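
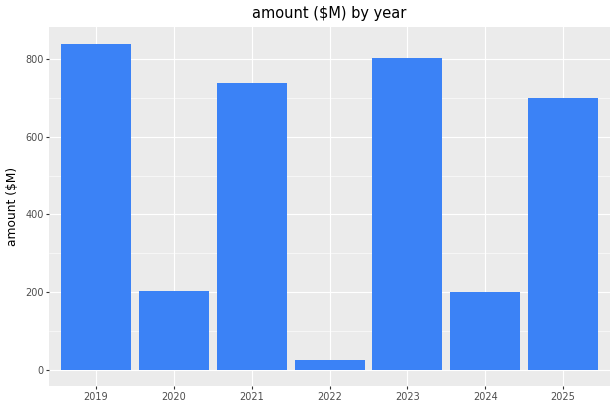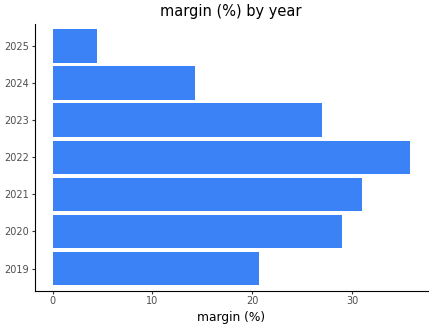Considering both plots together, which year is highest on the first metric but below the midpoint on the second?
Chart 2 median margin (%) ≈ 25; below-median years: 2019, 2024, 2025. Among those, 2019 has the highest amount ($M) (≈ 800).

2019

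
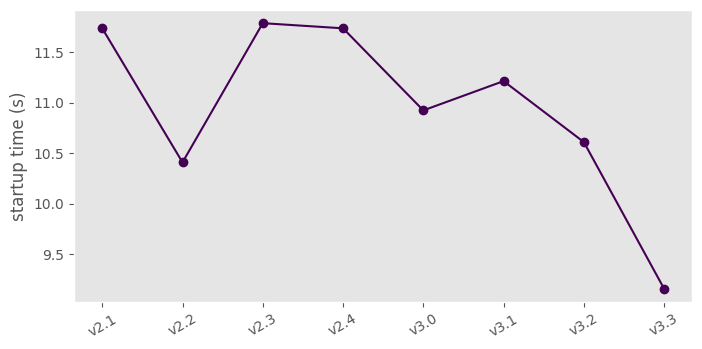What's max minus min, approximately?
≈ 3.0

Max v2.3 ≈ 12.0, min v3.3 ≈ 9.0; range ≈ 3.0.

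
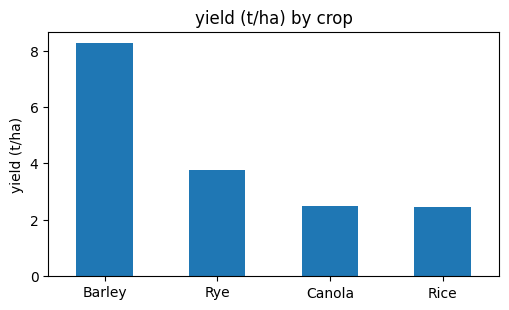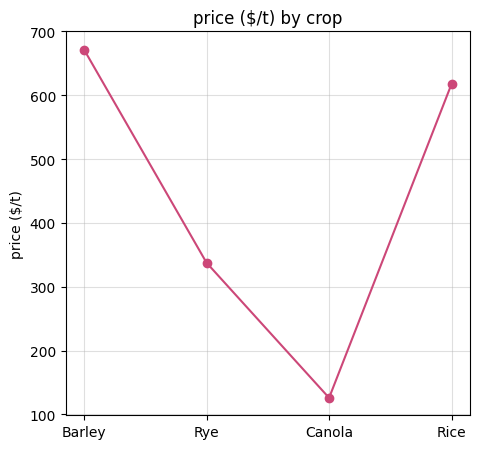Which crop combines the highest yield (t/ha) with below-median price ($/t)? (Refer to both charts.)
Rye

Chart 2 median price ($/t) ≈ 500; below-median crops: Rye, Canola. Among those, Rye has the highest yield (t/ha) (≈ 4).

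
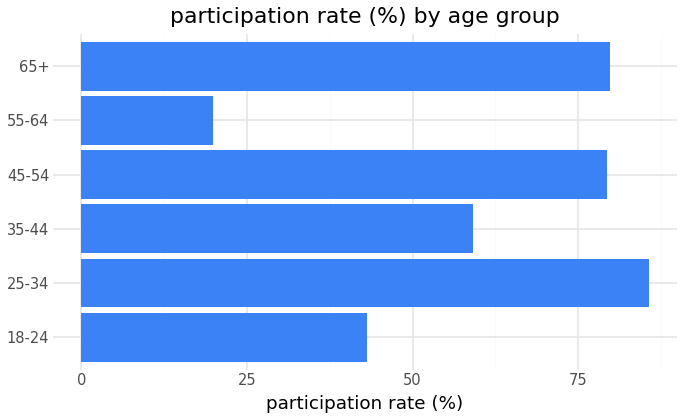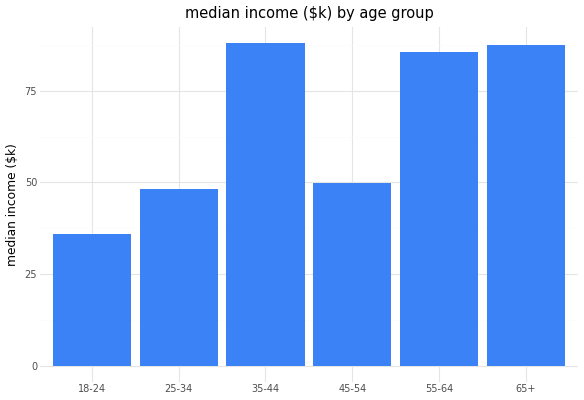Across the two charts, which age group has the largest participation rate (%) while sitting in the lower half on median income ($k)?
Chart 2 median median income ($k) ≈ 70; below-median age groups: 18-24, 25-34, 45-54. Among those, 25-34 has the highest participation rate (%) (≈ 90).

25-34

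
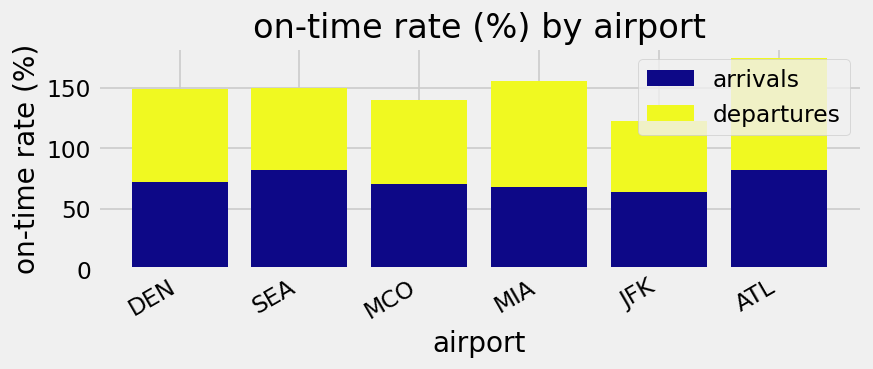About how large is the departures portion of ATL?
≈ 100

departures top ≈ 180, bottom ≈ 80; segment ≈ 100.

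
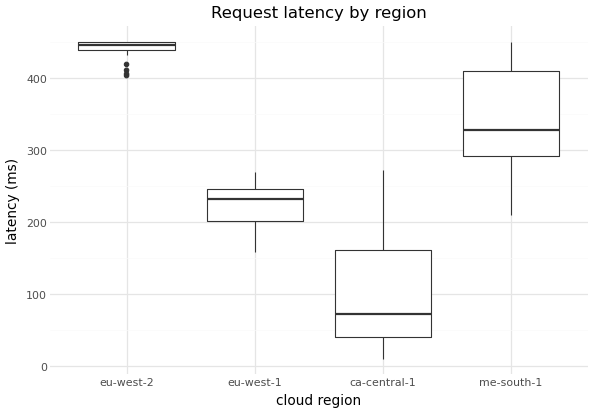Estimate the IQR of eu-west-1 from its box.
Q3 ≈ 250, Q1 ≈ 200; IQR ≈ 50.

≈ 50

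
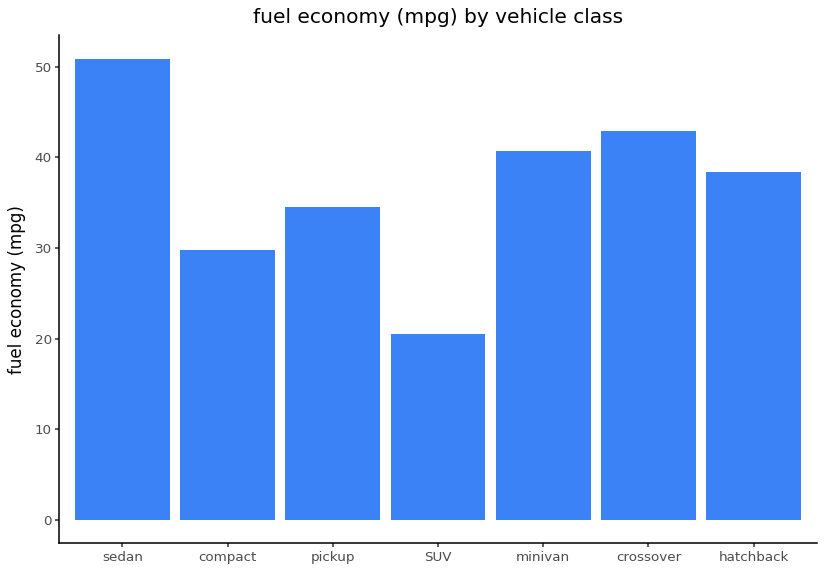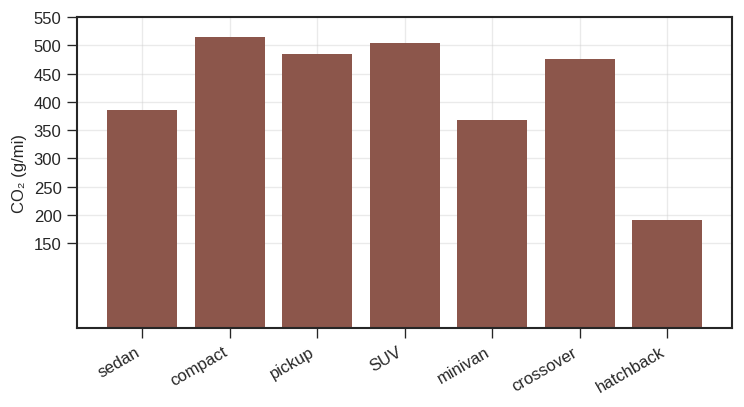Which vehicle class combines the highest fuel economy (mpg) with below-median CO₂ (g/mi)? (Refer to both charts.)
sedan

Chart 2 median CO₂ (g/mi) ≈ 500; below-median vehicle classes: sedan, minivan, hatchback. Among those, sedan has the highest fuel economy (mpg) (≈ 50).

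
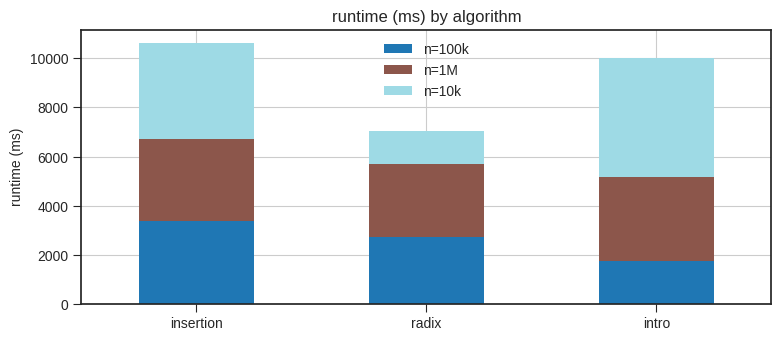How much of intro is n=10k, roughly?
n=10k top ≈ 10000, bottom ≈ 5000; segment ≈ 5000.

≈ 5000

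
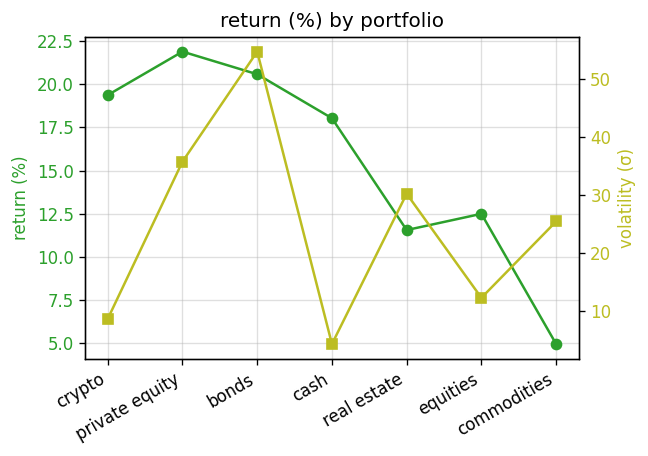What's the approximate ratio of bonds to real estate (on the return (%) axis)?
≈ 1.67×

bonds ≈ 20, real estate ≈ 12; 20/12 ≈ 1.67.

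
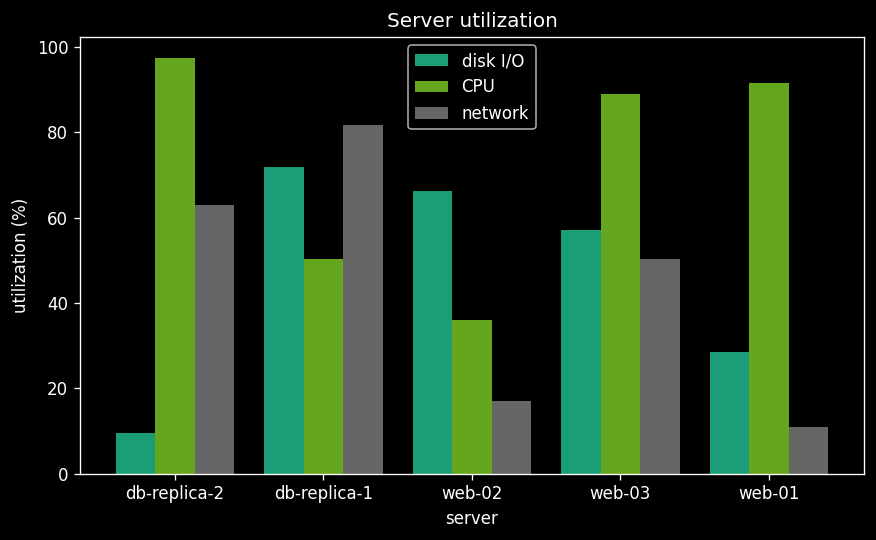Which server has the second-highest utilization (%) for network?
Top 3 for network: db-replica-1 ≈ 80, db-replica-2 ≈ 60, web-03 ≈ 50.

db-replica-2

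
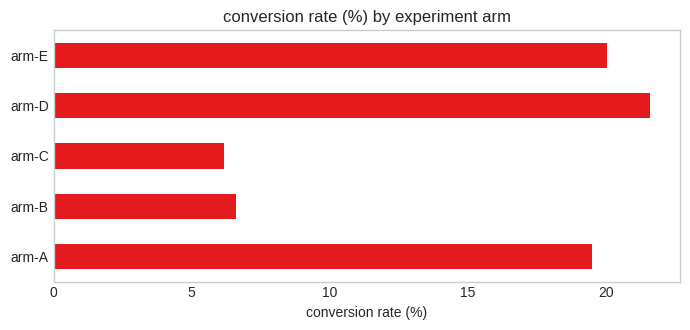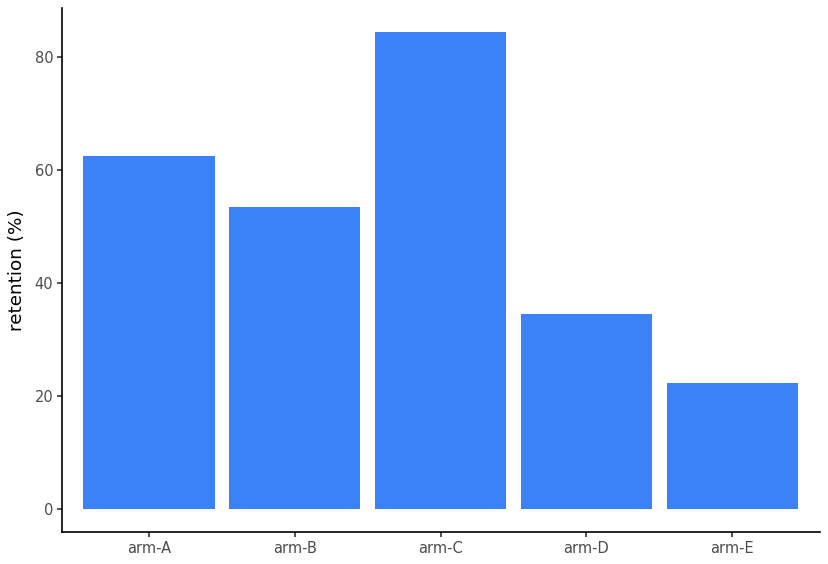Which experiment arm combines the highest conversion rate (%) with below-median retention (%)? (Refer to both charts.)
arm-D

Chart 2 median retention (%) ≈ 50; below-median experiment arms: arm-D, arm-E. Among those, arm-D has the highest conversion rate (%) (≈ 22).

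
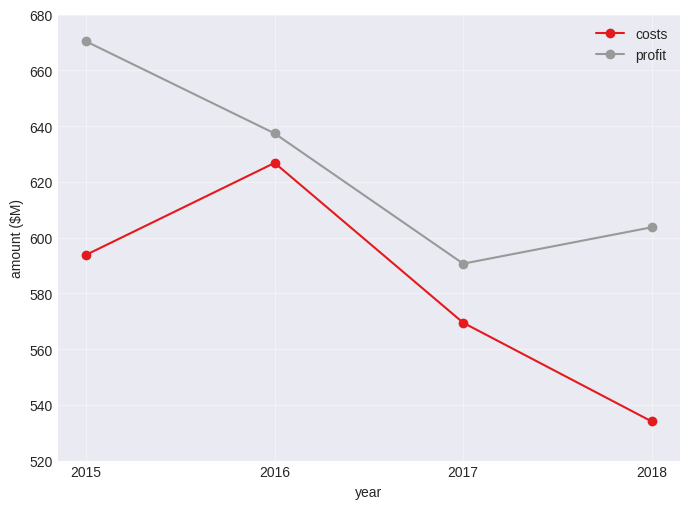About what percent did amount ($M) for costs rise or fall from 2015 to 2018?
≈ -10%

2015 ≈ 600, 2018 ≈ 540; (540 − 600) / 600 ≈ -10%.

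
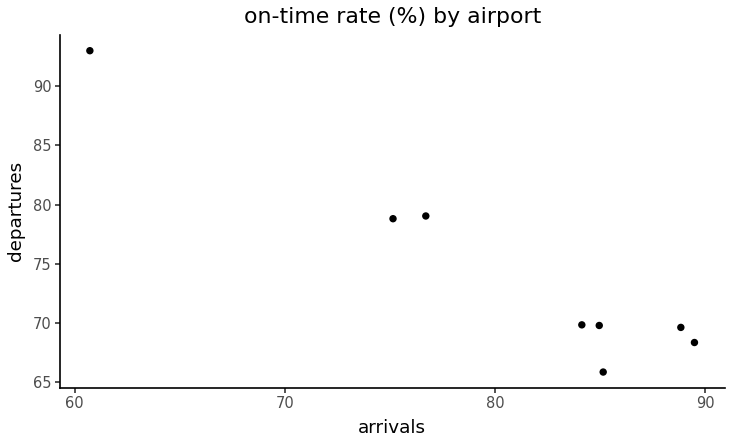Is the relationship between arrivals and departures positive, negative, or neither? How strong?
negative, strong

Points are negatively correlated; strong (|r| ≈ 1.0).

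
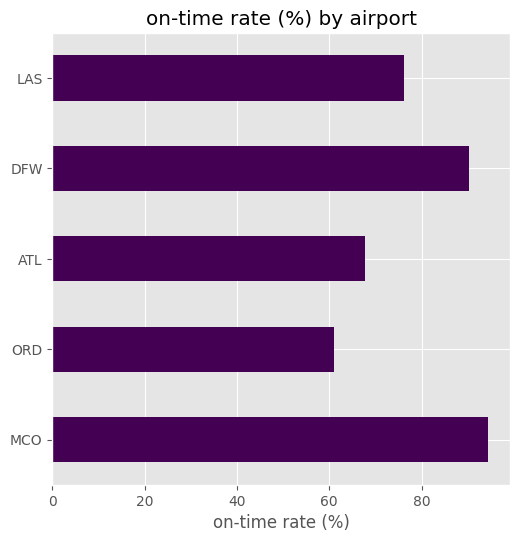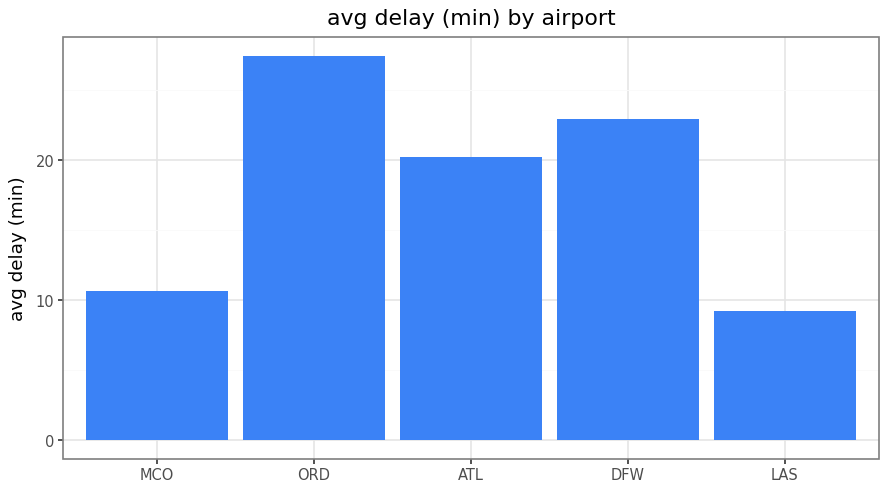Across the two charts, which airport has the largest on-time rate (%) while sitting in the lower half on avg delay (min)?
Chart 2 median avg delay (min) ≈ 20; below-median airports: MCO, LAS. Among those, MCO has the highest on-time rate (%) (≈ 90).

MCO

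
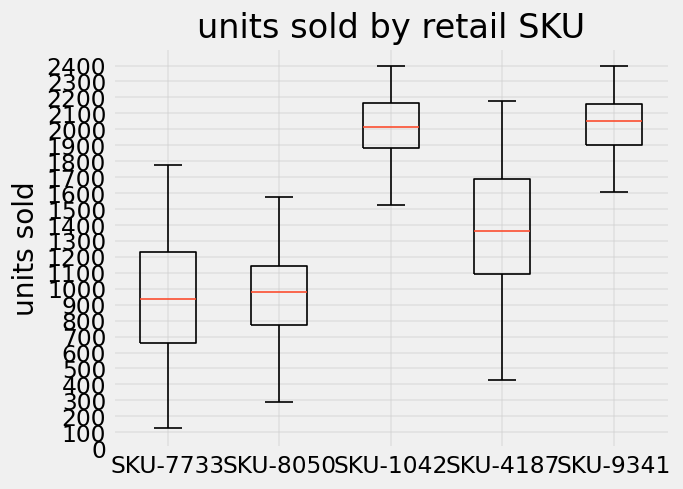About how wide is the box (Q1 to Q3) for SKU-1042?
≈ 300

Q3 ≈ 2200, Q1 ≈ 1900; IQR ≈ 300.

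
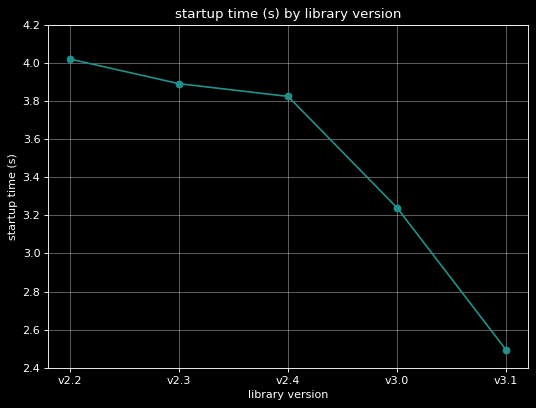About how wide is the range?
≈ 1.6

Max v2.2 ≈ 4.0, min v3.1 ≈ 2.4; range ≈ 1.6.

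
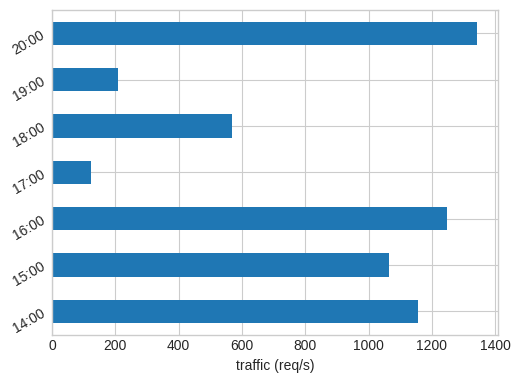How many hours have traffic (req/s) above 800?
4

Above 800: 14:00, 15:00, 16:00, 20:00.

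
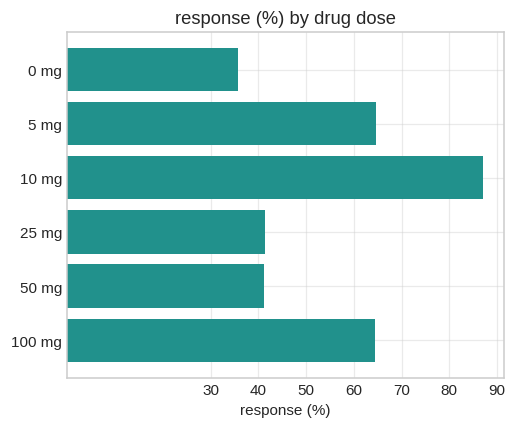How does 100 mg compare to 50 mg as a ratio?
≈ 1.5×

100 mg ≈ 60, 50 mg ≈ 40; 60/40 ≈ 1.5.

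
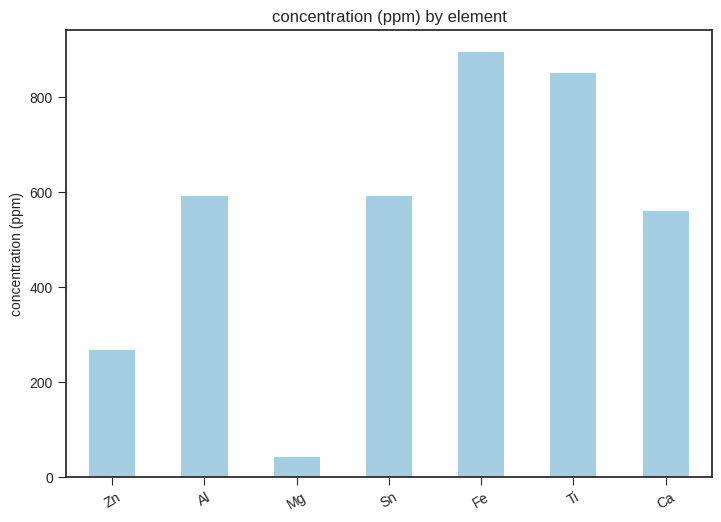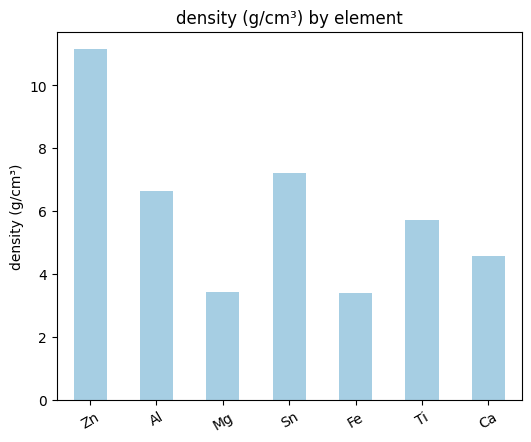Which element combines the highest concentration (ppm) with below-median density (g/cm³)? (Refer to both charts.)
Chart 2 median density (g/cm³) ≈ 6; below-median elements: Mg, Fe, Ca. Among those, Fe has the highest concentration (ppm) (≈ 900).

Fe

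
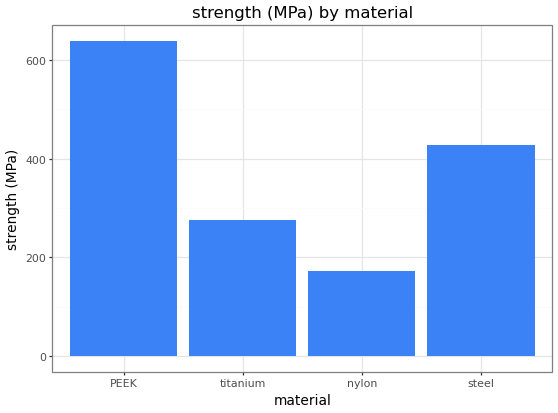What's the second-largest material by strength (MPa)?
Top 3: PEEK ≈ 600, steel ≈ 400, titanium ≈ 300.

steel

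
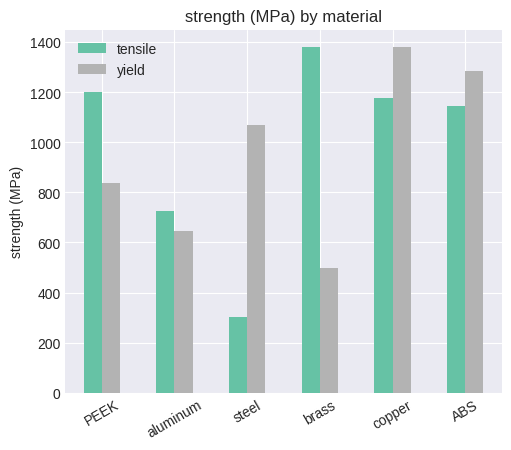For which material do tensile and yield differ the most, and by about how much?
brass, ≈ 800 MPa

brass: tensile ≈ 1400, yield ≈ 600 → gap ≈ 800. Next-largest (steel) is only ≈ 600.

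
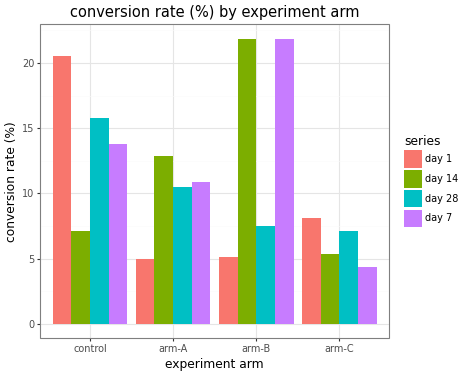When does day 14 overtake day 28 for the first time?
arm-A

control: day 14 ≈ 8 vs day 28 ≈ 16 (not yet); arm-A: day 14 ≈ 12 vs day 28 ≈ 10 (first crossover).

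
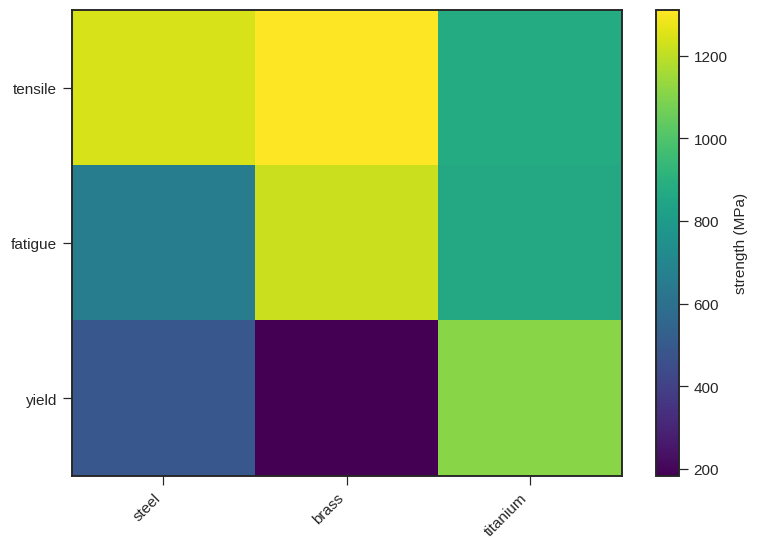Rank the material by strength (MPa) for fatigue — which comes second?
titanium

Top 3 for fatigue: brass ≈ 1200, titanium ≈ 900, steel ≈ 700.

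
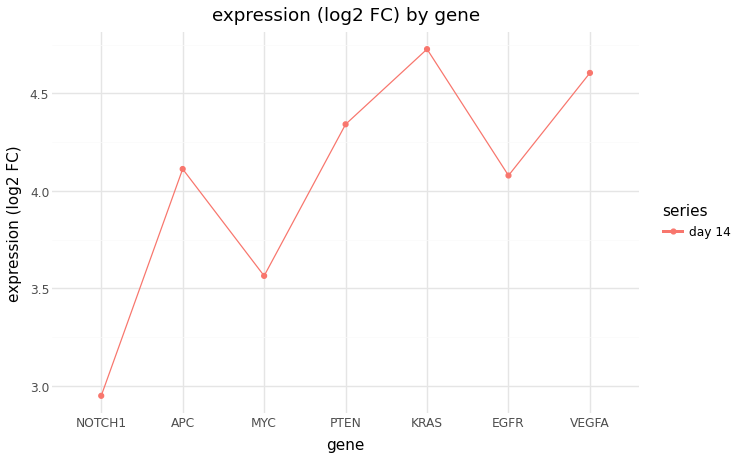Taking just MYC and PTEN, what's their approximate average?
≈ 4

(3.6 + 4.4) / 2 ≈ 4.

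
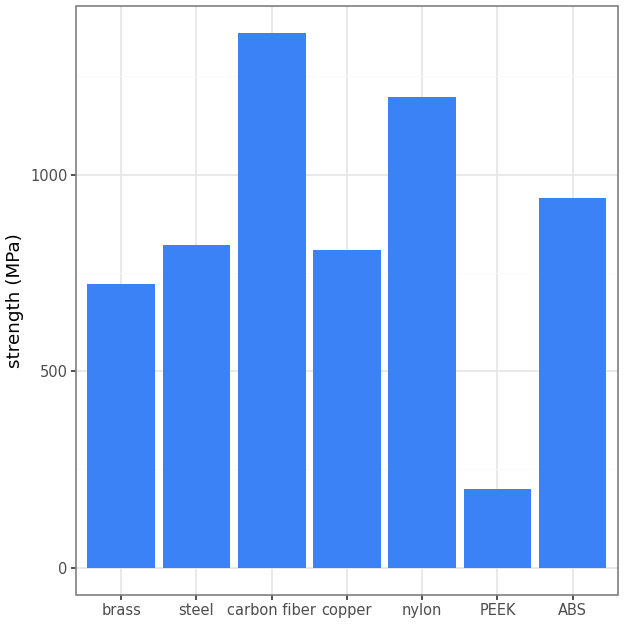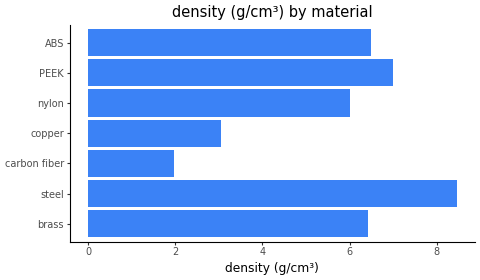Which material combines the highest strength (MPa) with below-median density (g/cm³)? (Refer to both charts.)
Chart 2 median density (g/cm³) ≈ 6; below-median materials: carbon fiber, copper, nylon. Among those, carbon fiber has the highest strength (MPa) (≈ 1400).

carbon fiber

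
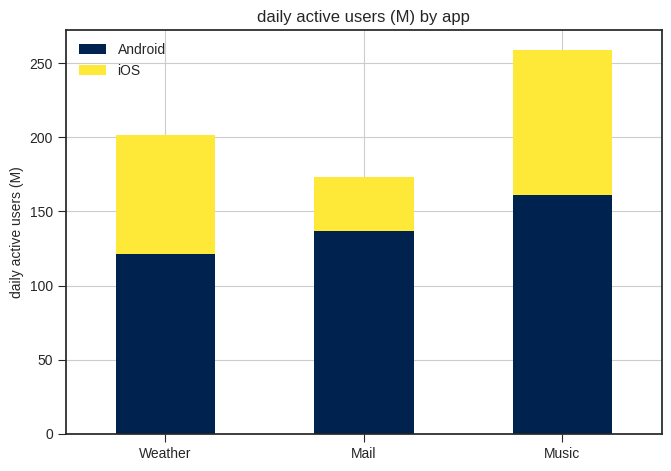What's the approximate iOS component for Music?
≈ 100

iOS top ≈ 250, bottom ≈ 150; segment ≈ 100.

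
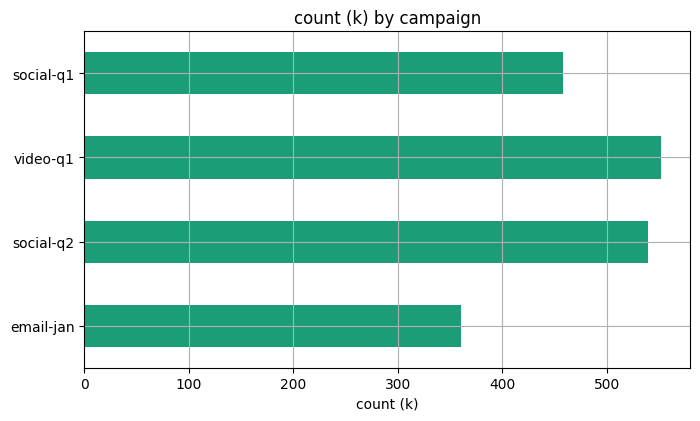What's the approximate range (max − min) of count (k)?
Max video-q1 ≈ 550, min email-jan ≈ 350; range ≈ 200.

≈ 200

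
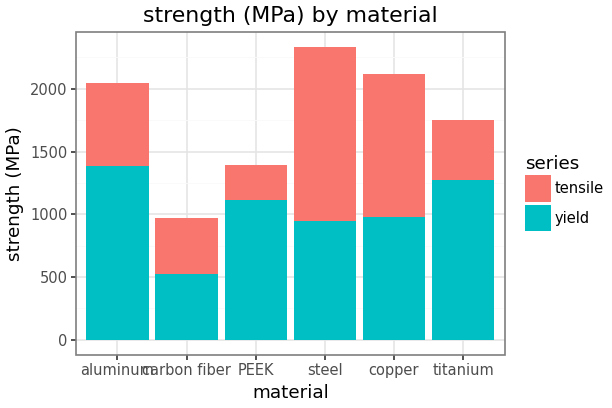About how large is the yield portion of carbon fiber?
yield top ≈ 600, bottom ≈ 0; segment ≈ 600.

≈ 600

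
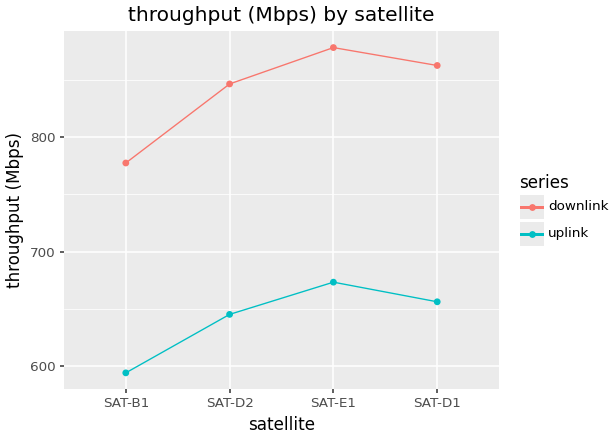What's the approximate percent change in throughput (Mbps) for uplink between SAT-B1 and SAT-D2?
SAT-B1 ≈ 600, SAT-D2 ≈ 650; (650 − 600) / 600 ≈ +8.3%.

≈ +8.3%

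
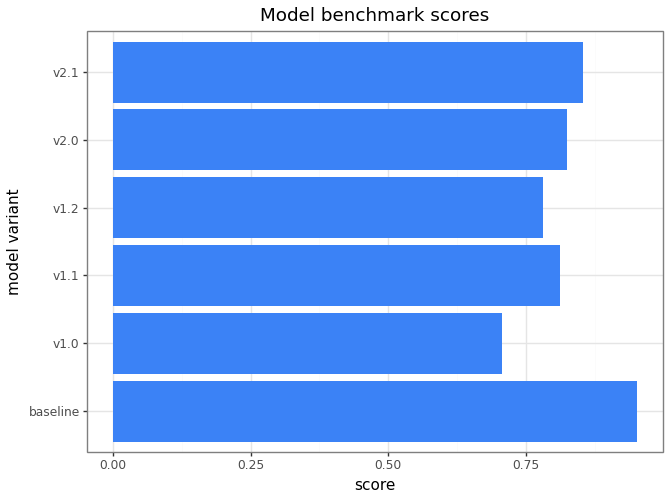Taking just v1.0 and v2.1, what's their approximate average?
≈ 0.8

(0.7 + 0.9) / 2 ≈ 0.8.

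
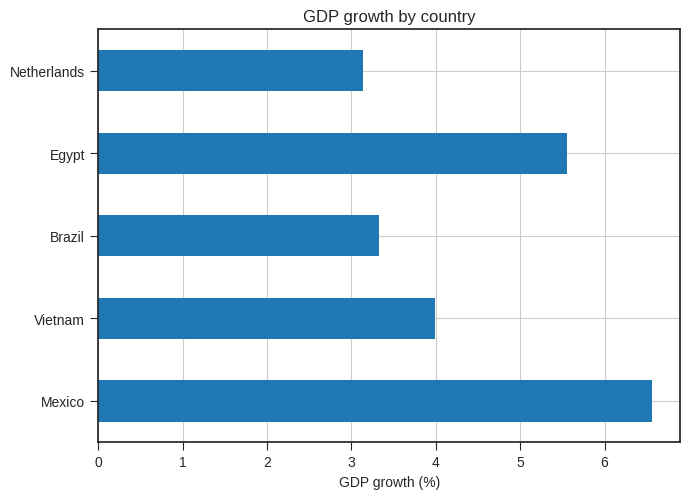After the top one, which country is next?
Egypt

Top 3: Mexico ≈ 7, Egypt ≈ 6, Vietnam ≈ 4.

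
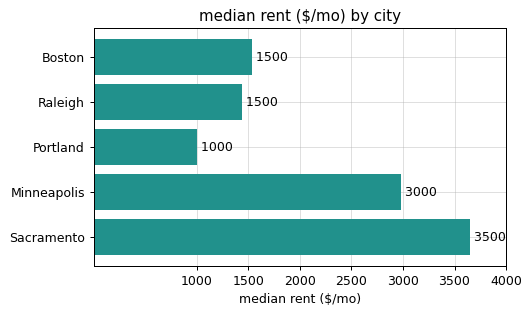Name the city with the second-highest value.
Top 3: Sacramento ≈ 3500, Minneapolis ≈ 3000, Boston ≈ 1500.

Minneapolis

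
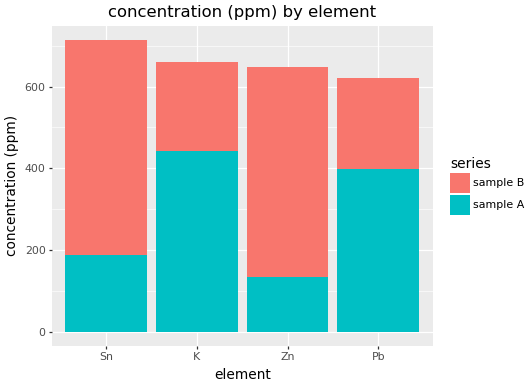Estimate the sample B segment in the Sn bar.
sample B top ≈ 700, bottom ≈ 200; segment ≈ 500.

≈ 500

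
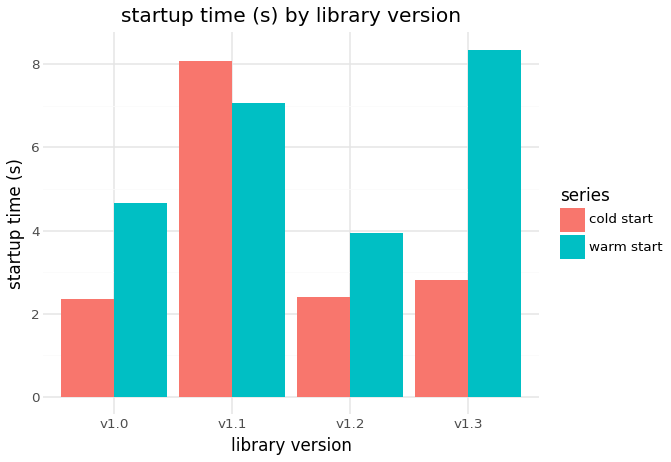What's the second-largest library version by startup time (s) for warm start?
Top 3 for warm start: v1.3 ≈ 8, v1.1 ≈ 7, v1.0 ≈ 5.

v1.1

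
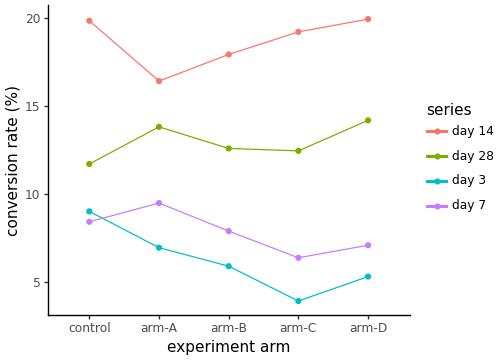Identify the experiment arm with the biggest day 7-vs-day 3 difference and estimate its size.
arm-A, ≈ 4 %

arm-A: day 7 ≈ 10, day 3 ≈ 6 → gap ≈ 4. Next-largest (arm-C) is only ≈ 2.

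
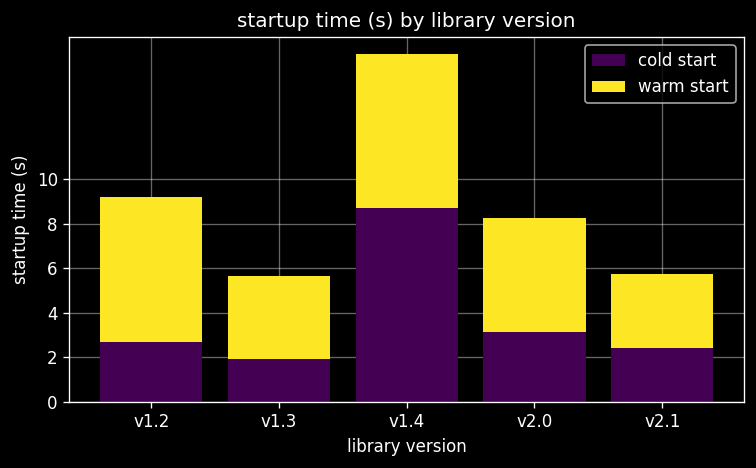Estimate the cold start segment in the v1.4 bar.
≈ 8

cold start top ≈ 8, bottom ≈ 0; segment ≈ 8.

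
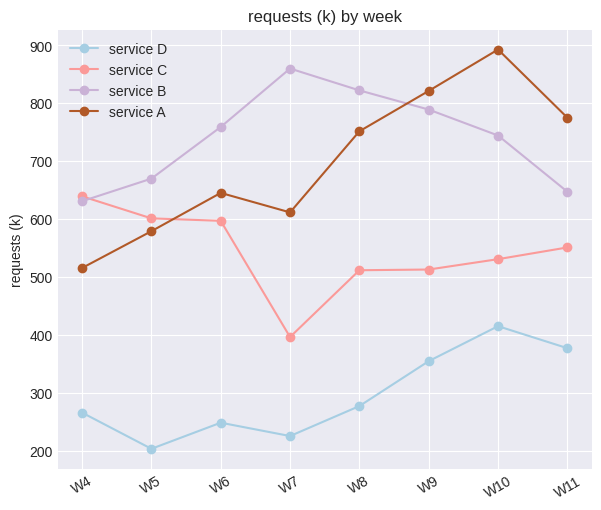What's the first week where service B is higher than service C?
W5

W4: service B ≈ 600 vs service C ≈ 600 (not yet); W5: service B ≈ 700 vs service C ≈ 600 (first crossover).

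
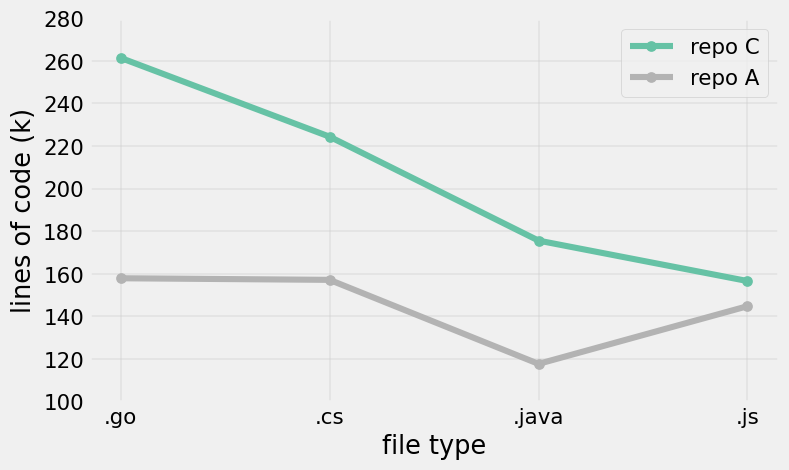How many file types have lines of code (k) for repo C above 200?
2

Above 200: .go, .cs.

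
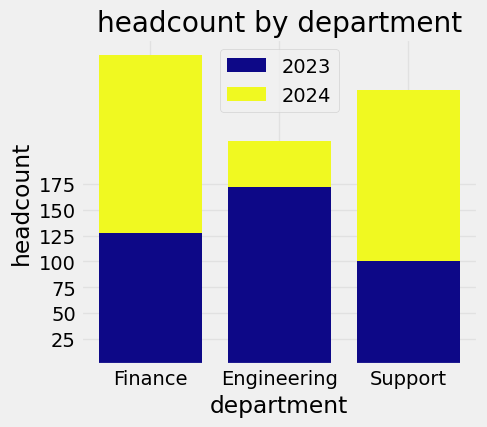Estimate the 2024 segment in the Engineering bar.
2024 top ≈ 225, bottom ≈ 175; segment ≈ 50.

≈ 50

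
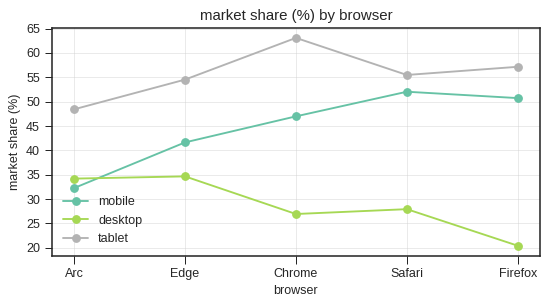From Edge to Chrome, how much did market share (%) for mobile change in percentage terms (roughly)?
≈ +12.5%

Edge ≈ 40, Chrome ≈ 45; (45 − 40) / 40 ≈ +12.5%.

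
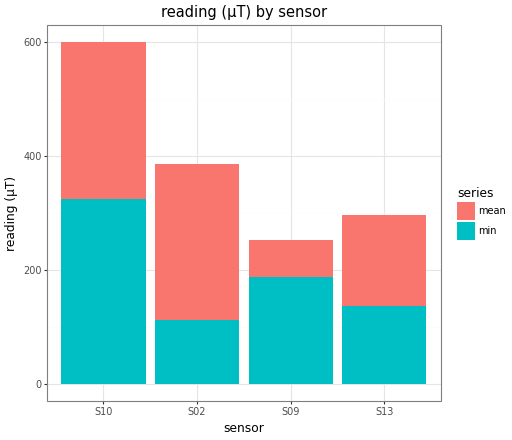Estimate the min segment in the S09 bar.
≈ 200

min top ≈ 200, bottom ≈ 0; segment ≈ 200.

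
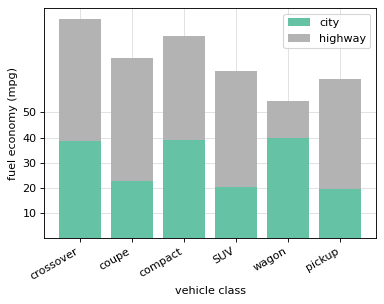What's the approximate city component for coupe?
≈ 20

city top ≈ 20, bottom ≈ 0; segment ≈ 20.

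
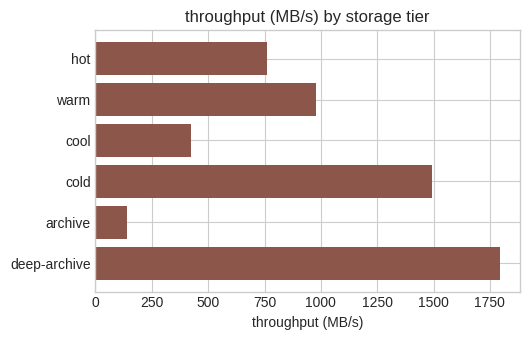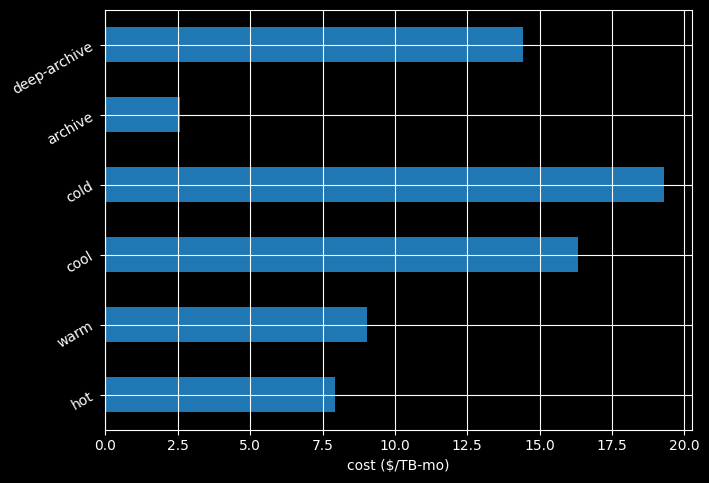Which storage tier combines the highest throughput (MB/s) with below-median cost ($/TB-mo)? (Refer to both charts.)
warm

Chart 2 median cost ($/TB-mo) ≈ 12; below-median storage tiers: hot, warm, archive. Among those, warm has the highest throughput (MB/s) (≈ 1000).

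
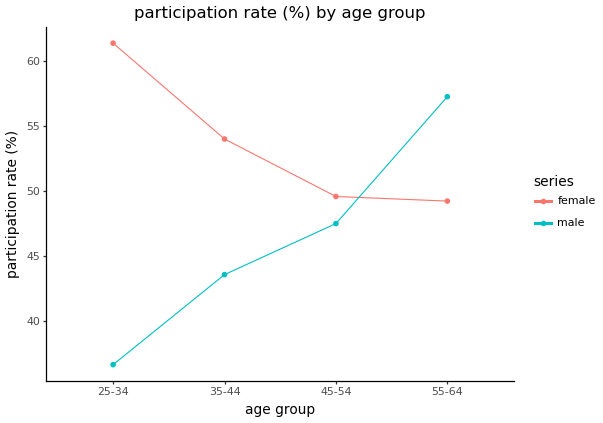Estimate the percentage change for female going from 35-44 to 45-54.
35-44 ≈ 55, 45-54 ≈ 50; (50 − 55) / 55 ≈ -9.1%.

≈ -9.1%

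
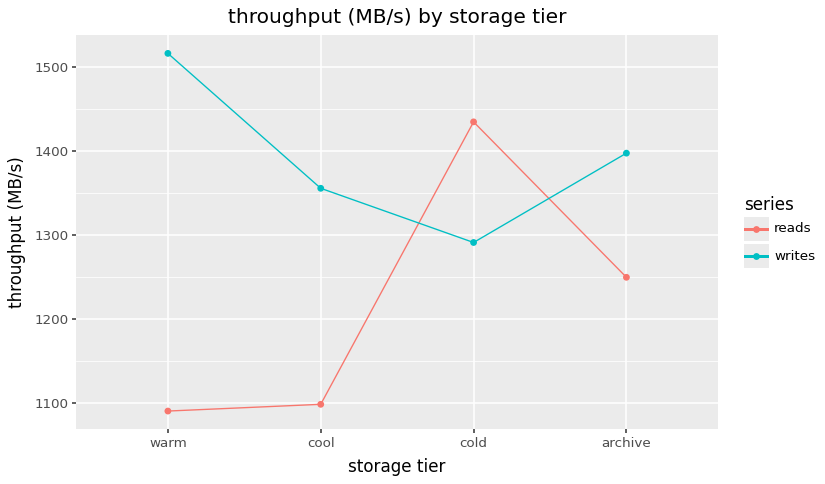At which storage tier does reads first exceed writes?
cold

cool: reads ≈ 1100 vs writes ≈ 1350 (not yet); cold: reads ≈ 1450 vs writes ≈ 1300 (first crossover).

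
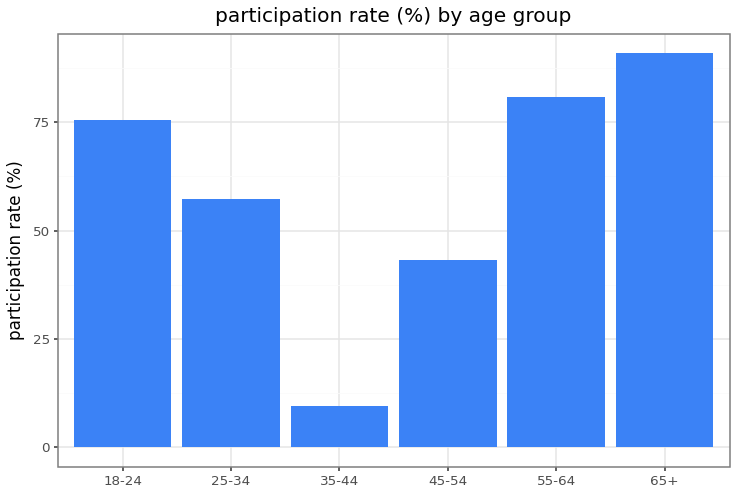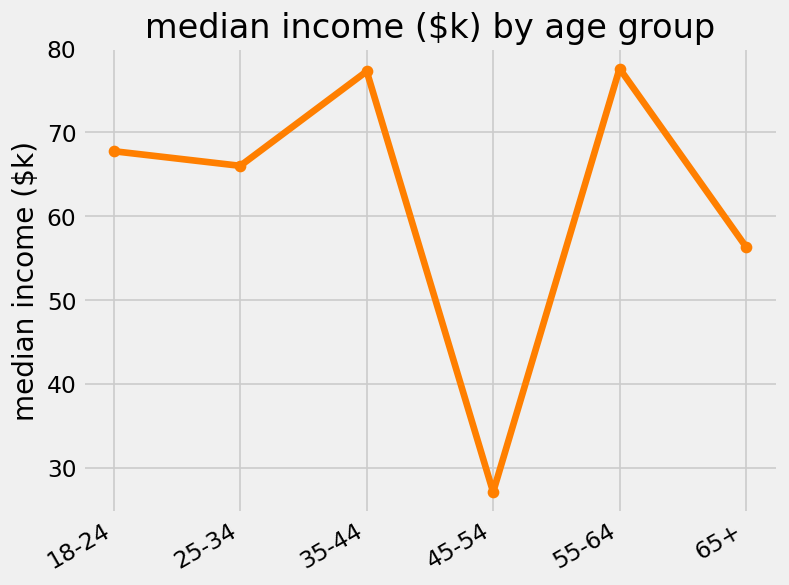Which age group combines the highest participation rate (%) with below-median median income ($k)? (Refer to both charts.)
Chart 2 median median income ($k) ≈ 70; below-median age groups: 25-34, 45-54, 65+. Among those, 65+ has the highest participation rate (%) (≈ 90).

65+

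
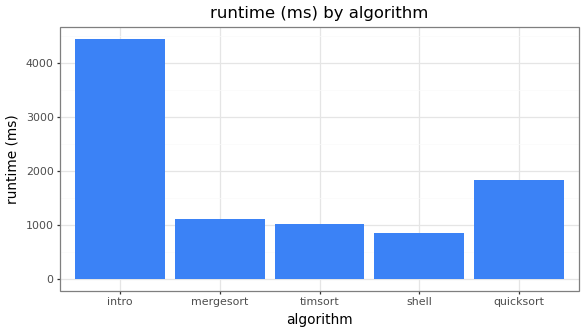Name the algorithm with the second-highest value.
Top 3: intro ≈ 4500, quicksort ≈ 2000, mergesort ≈ 1000.

quicksort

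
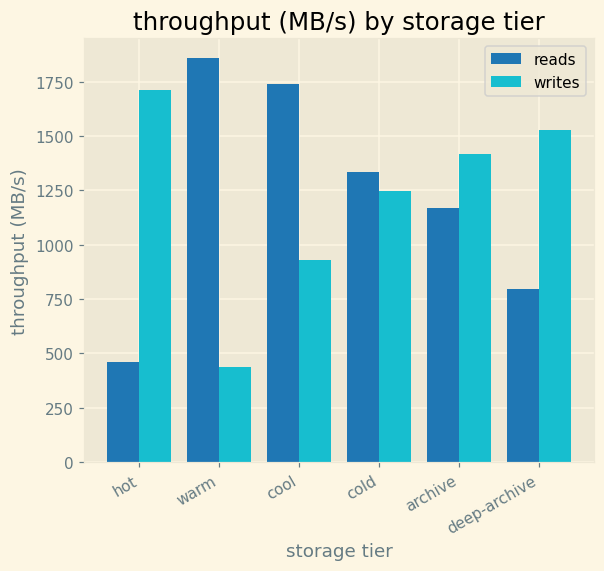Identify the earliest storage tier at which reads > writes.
warm

hot: reads ≈ 400 vs writes ≈ 1800 (not yet); warm: reads ≈ 1800 vs writes ≈ 400 (first crossover).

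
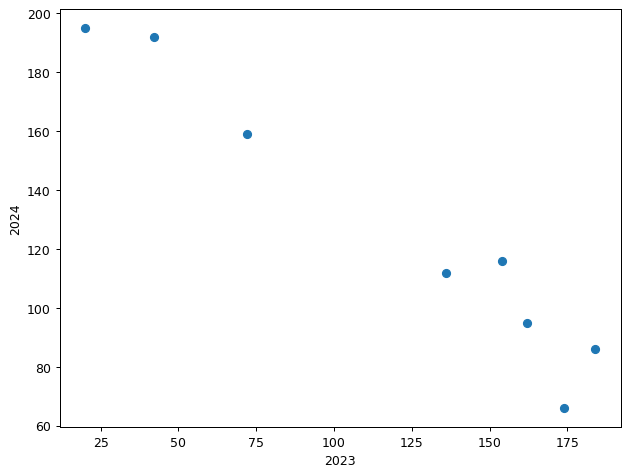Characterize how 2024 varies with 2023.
Points are negatively correlated; strong (|r| ≈ 1.0).

negative, strong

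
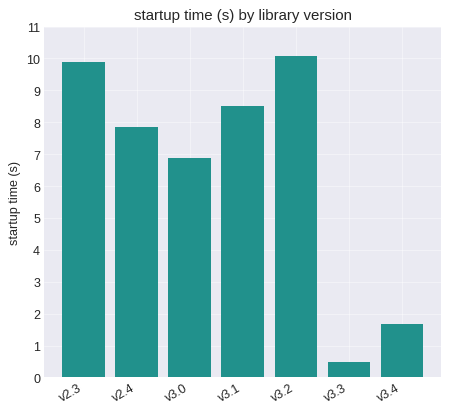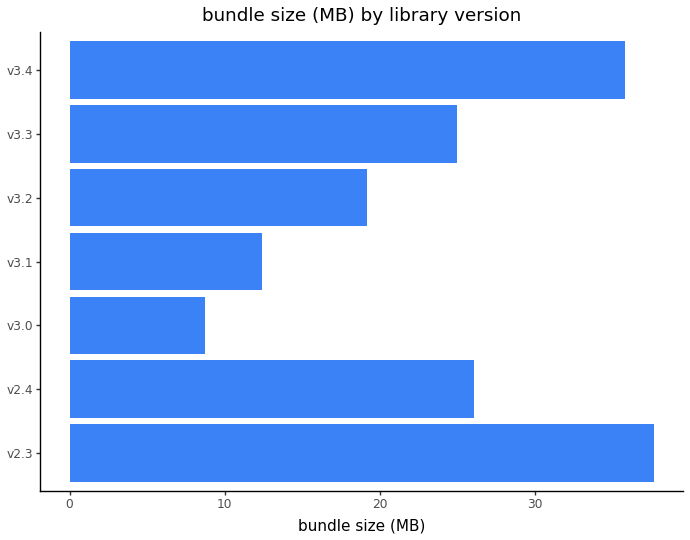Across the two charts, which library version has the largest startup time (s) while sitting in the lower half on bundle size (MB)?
v3.2

Chart 2 median bundle size (MB) ≈ 25; below-median library versions: v3.0, v3.1, v3.2. Among those, v3.2 has the highest startup time (s) (≈ 10).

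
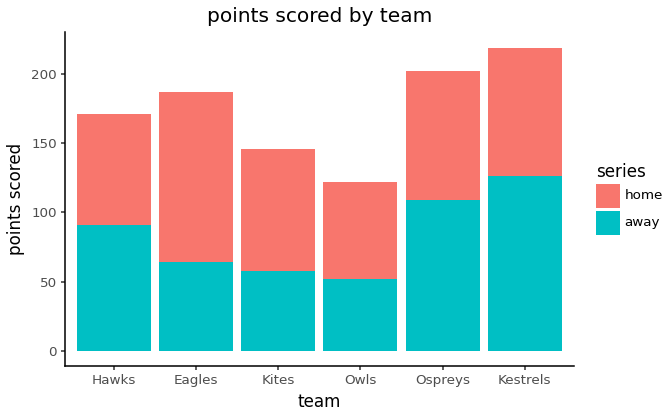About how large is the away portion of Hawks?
away top ≈ 100, bottom ≈ 0; segment ≈ 100.

≈ 100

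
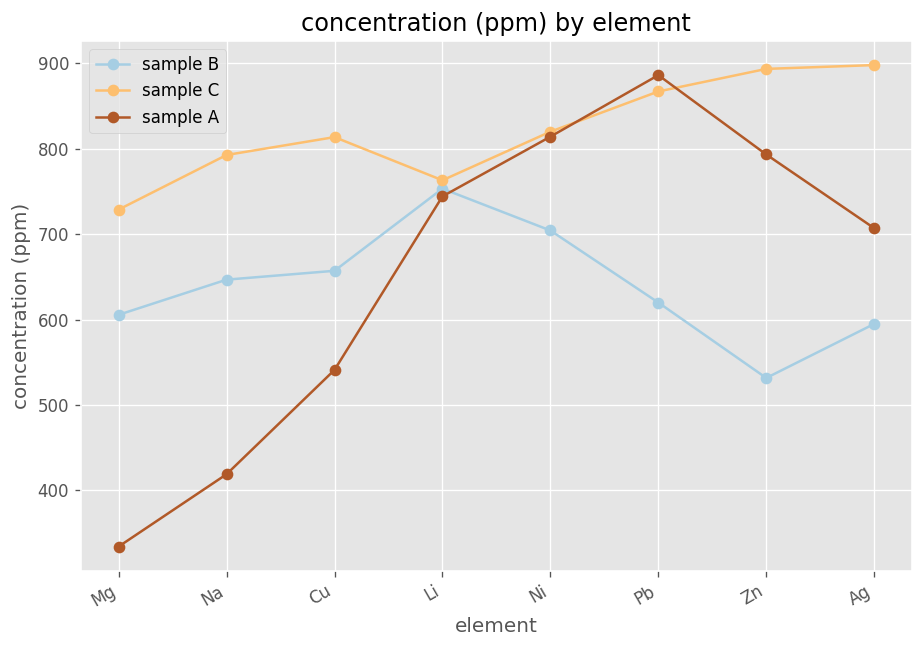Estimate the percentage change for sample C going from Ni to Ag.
Ni ≈ 800, Ag ≈ 900; (900 − 800) / 800 ≈ +12.5%.

≈ +12.5%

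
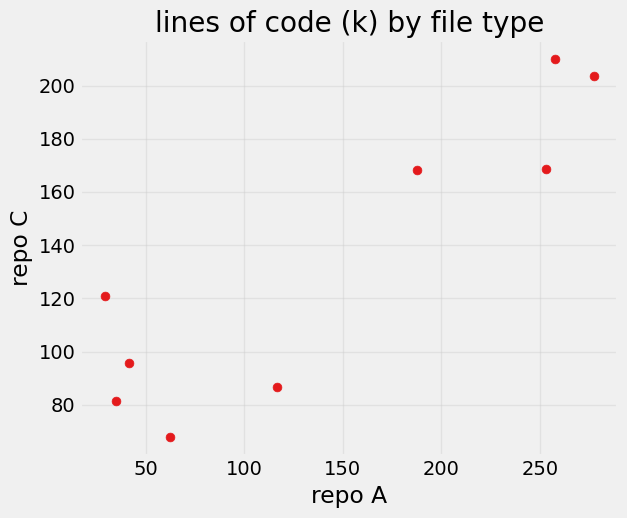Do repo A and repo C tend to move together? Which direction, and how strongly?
Points are positively correlated; strong (|r| ≈ 0.9).

positive, strong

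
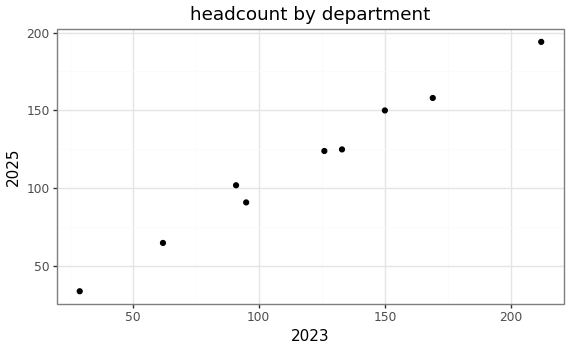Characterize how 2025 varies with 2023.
positive, strong

Points are positively correlated; strong (|r| ≈ 1.0).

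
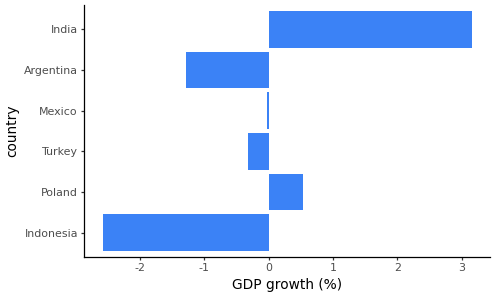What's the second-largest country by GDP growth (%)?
Top 3: India ≈ 3.0, Poland ≈ 0.5, Mexico ≈ 0.0.

Poland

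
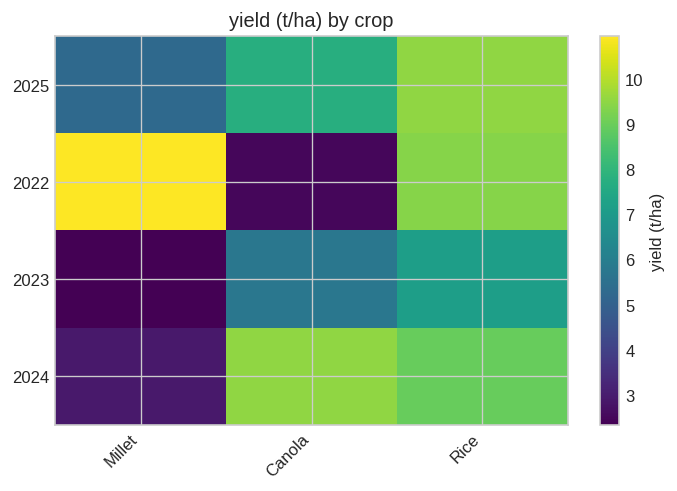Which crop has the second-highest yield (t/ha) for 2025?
Canola

Top 3 for 2025: Rice ≈ 10, Canola ≈ 8, Millet ≈ 5.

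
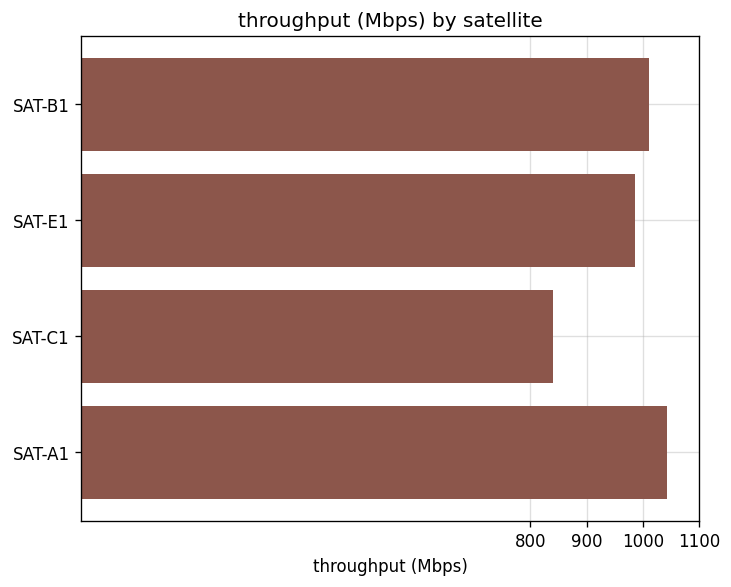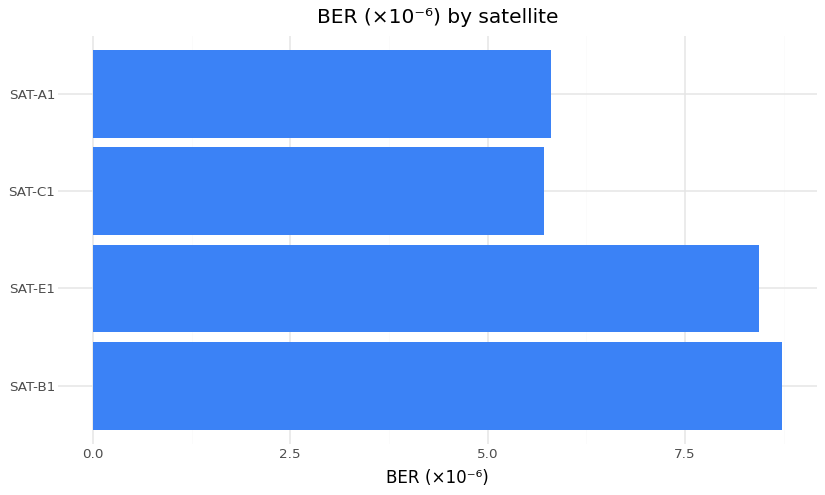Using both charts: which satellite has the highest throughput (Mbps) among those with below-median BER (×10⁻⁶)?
Chart 2 median BER (×10⁻⁶) ≈ 7; below-median satellites: SAT-C1, SAT-A1. Among those, SAT-A1 has the highest throughput (Mbps) (≈ 1000).

SAT-A1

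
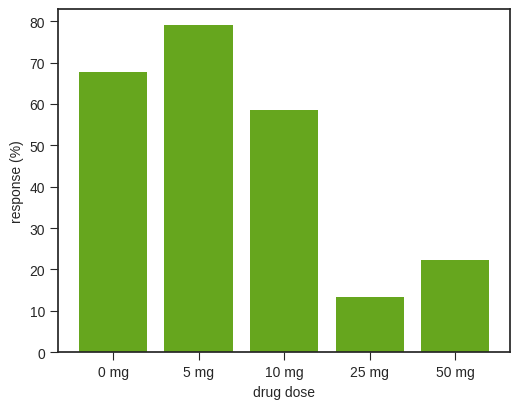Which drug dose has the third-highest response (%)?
Top 4: 5 mg ≈ 80, 0 mg ≈ 70, 10 mg ≈ 60, 50 mg ≈ 20.

10 mg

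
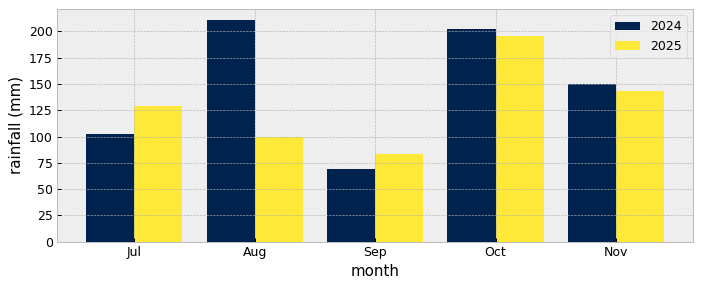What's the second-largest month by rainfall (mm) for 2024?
Top 3 for 2024: Aug ≈ 220, Oct ≈ 200, Nov ≈ 160.

Oct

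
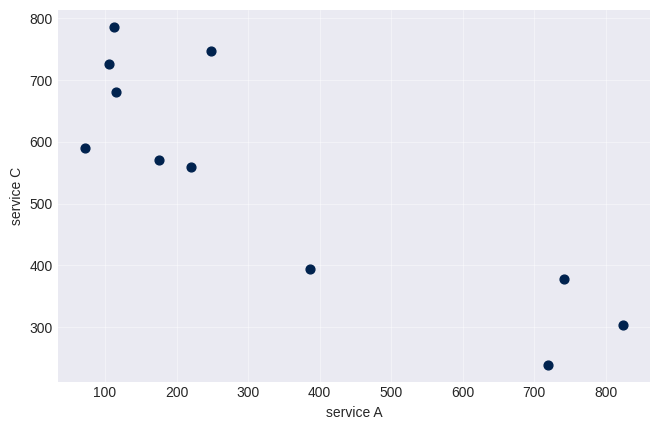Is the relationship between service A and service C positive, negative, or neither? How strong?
Points are negatively correlated; strong (|r| ≈ 0.9).

negative, strong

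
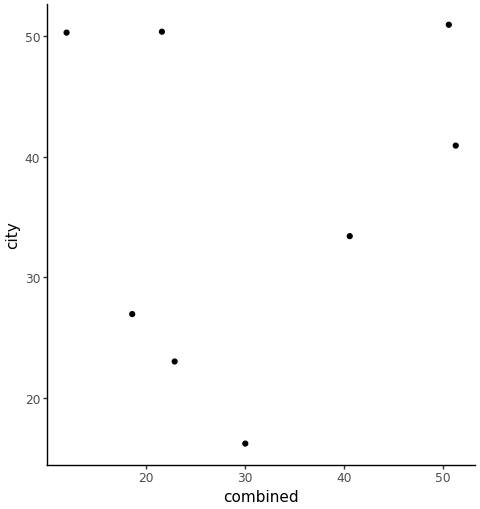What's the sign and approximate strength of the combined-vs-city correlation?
Points are roughly uncorrelated; weak (|r| ≈ 0.1).

no clear correlation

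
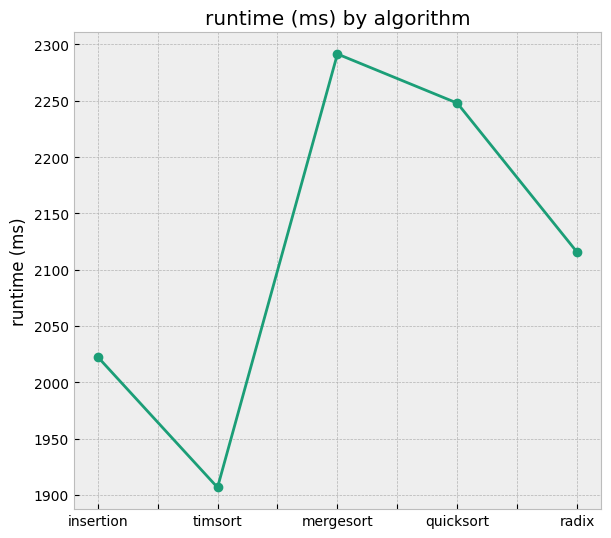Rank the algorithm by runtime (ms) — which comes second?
quicksort

Top 3: mergesort ≈ 2300, quicksort ≈ 2250, radix ≈ 2100.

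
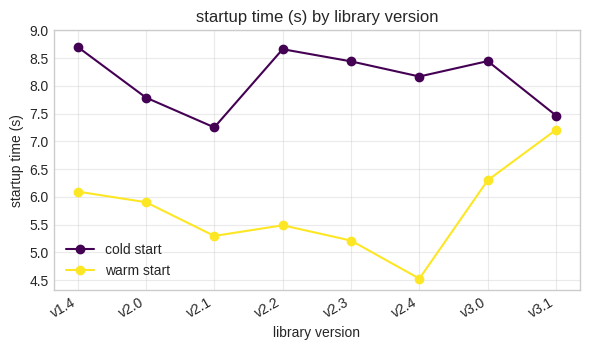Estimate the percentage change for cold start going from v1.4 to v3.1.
≈ -11.8%

v1.4 ≈ 8.5, v3.1 ≈ 7.5; (7.5 − 8.5) / 8.5 ≈ -11.8%.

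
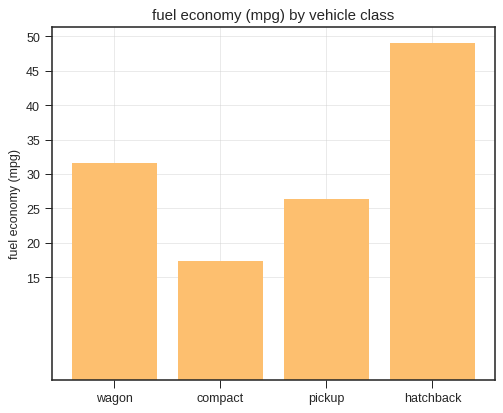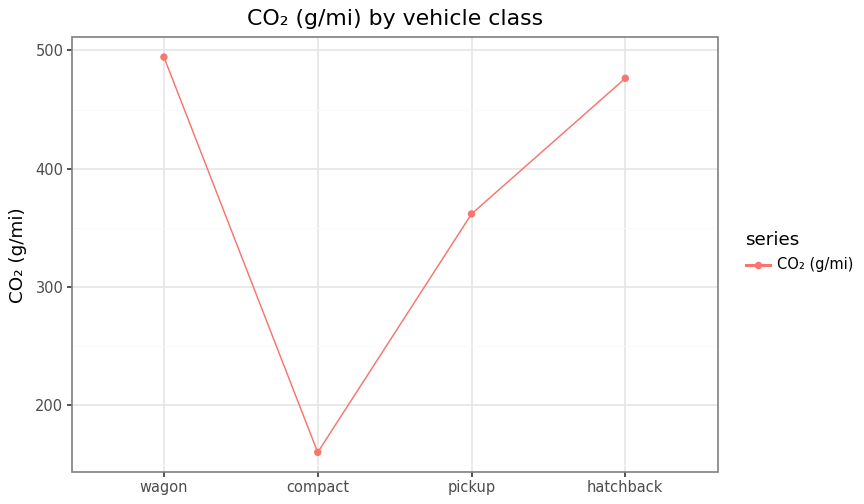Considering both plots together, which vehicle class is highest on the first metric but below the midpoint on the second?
Chart 2 median CO₂ (g/mi) ≈ 400; below-median vehicle classes: compact, pickup. Among those, pickup has the highest fuel economy (mpg) (≈ 25).

pickup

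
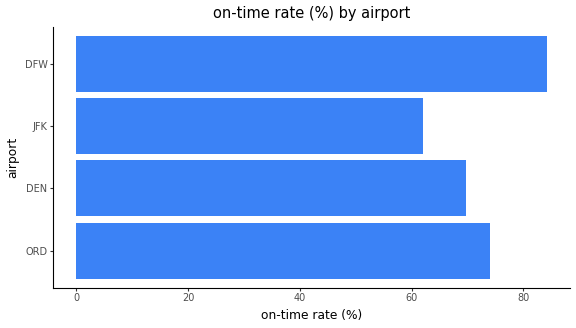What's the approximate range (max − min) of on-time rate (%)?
≈ 20

Max DFW ≈ 80, min JFK ≈ 60; range ≈ 20.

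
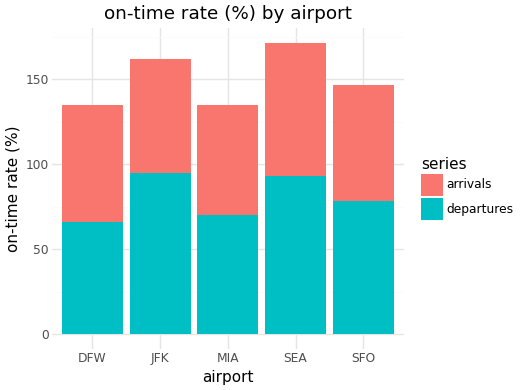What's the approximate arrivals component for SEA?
arrivals top ≈ 180, bottom ≈ 100; segment ≈ 80.

≈ 80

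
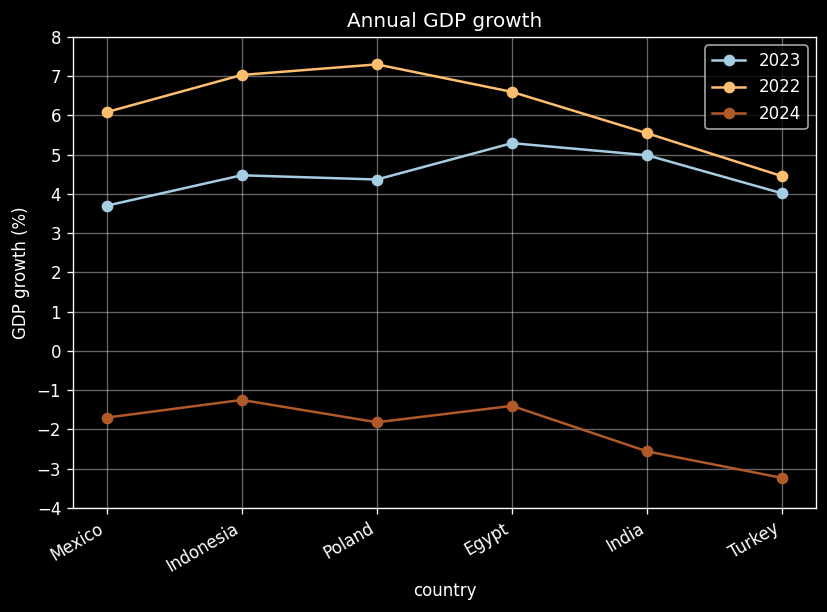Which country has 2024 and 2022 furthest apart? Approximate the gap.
Poland: 2024 ≈ -2, 2022 ≈ 7 → gap ≈ 9. Next-largest (Indonesia) is only ≈ 8.

Poland, ≈ 9 %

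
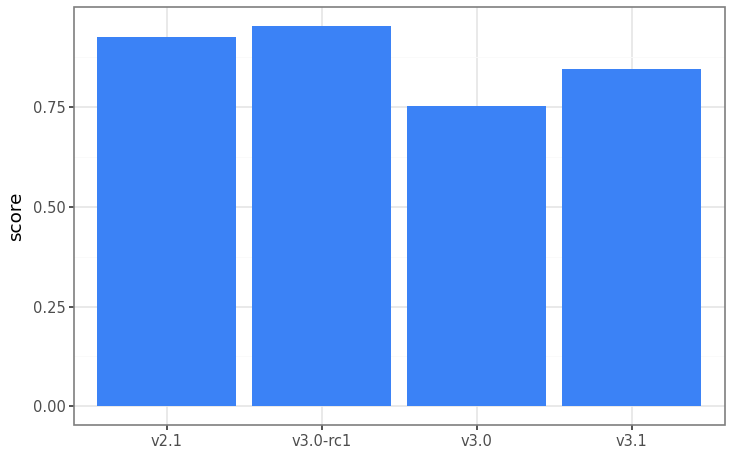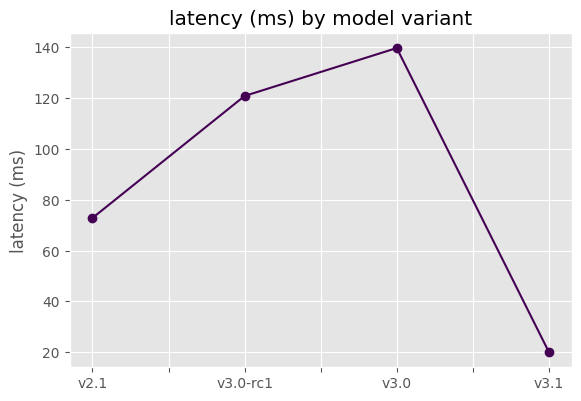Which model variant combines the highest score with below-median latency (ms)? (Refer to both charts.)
v2.1

Chart 2 median latency (ms) ≈ 100; below-median model variants: v2.1, v3.1. Among those, v2.1 has the highest score (≈ 0.9).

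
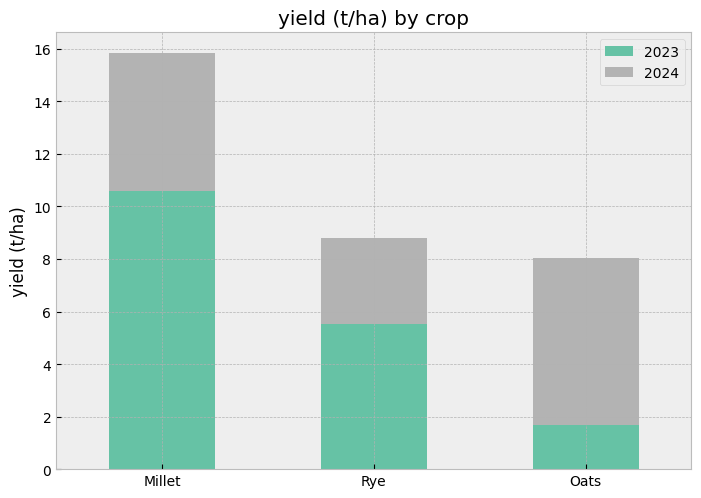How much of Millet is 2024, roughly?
2024 top ≈ 16, bottom ≈ 10; segment ≈ 6.

≈ 6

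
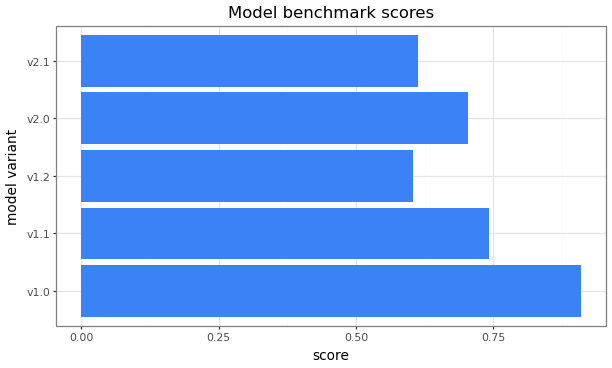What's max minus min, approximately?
Max v1.0 ≈ 0.9, min v1.2 ≈ 0.6; range ≈ 0.3.

≈ 0.3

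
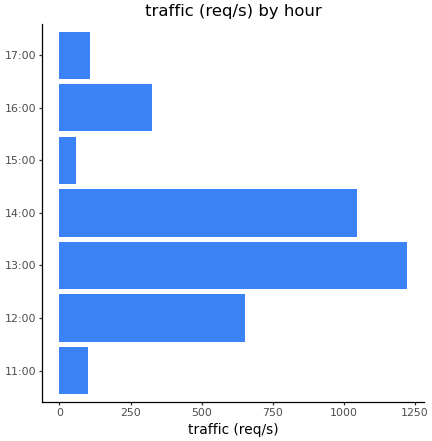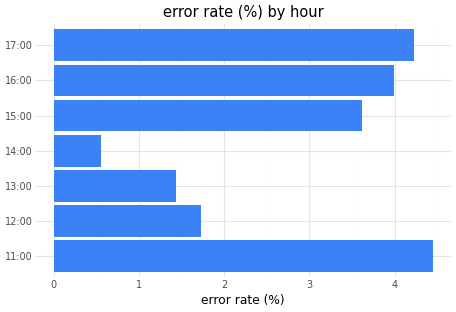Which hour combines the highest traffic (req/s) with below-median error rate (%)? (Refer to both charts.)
Chart 2 median error rate (%) ≈ 3.5; below-median hours: 12:00, 13:00, 14:00. Among those, 13:00 has the highest traffic (req/s) (≈ 1200).

13:00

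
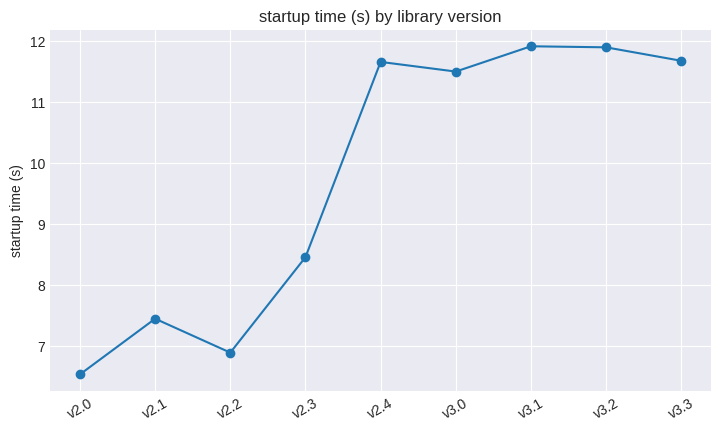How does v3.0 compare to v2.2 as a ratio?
≈ 1.64×

v3.0 ≈ 11.5, v2.2 ≈ 7.0; 11.5/7.0 ≈ 1.64.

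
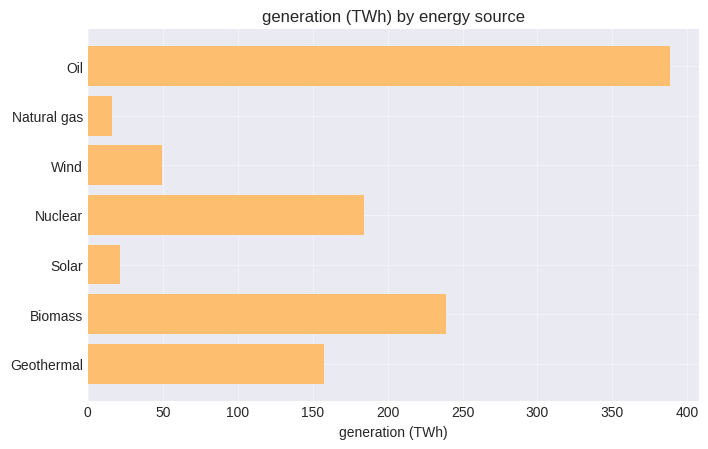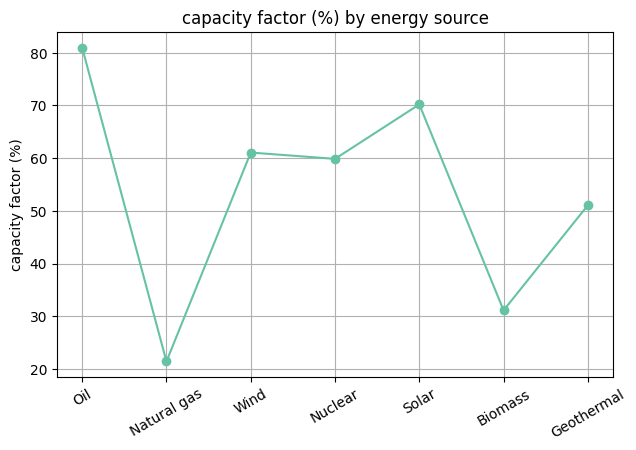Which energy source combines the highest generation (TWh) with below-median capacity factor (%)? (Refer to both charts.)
Chart 2 median capacity factor (%) ≈ 60; below-median energy sources: Natural gas, Biomass, Geothermal. Among those, Biomass has the highest generation (TWh) (≈ 250).

Biomass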